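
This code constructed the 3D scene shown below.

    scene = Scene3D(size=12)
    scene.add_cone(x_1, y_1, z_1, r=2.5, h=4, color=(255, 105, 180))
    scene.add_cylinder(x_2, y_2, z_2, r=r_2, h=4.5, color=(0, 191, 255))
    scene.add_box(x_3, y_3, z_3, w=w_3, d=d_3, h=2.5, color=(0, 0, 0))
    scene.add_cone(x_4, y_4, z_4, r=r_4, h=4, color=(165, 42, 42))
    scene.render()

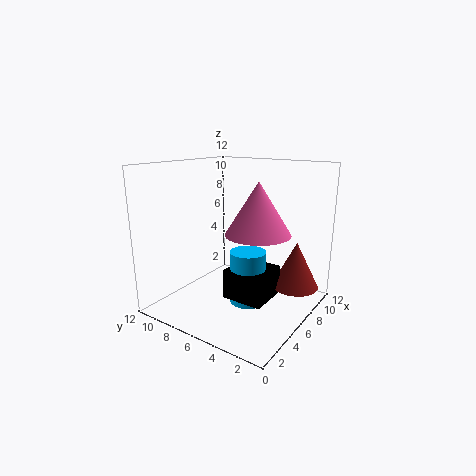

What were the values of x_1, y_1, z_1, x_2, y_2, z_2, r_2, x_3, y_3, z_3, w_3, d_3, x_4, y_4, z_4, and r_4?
x_1 = 5; y_1 = 3.5; z_1 = 7; x_2 = 6; y_2 = 5; z_2 = 0.5; r_2 = 1.5; x_3 = 4.5; y_3 = 3; z_3 = 1; w_3 = 3.5; d_3 = 3.5; x_4 = 9; y_4 = 2; z_4 = 1.5; r_4 = 2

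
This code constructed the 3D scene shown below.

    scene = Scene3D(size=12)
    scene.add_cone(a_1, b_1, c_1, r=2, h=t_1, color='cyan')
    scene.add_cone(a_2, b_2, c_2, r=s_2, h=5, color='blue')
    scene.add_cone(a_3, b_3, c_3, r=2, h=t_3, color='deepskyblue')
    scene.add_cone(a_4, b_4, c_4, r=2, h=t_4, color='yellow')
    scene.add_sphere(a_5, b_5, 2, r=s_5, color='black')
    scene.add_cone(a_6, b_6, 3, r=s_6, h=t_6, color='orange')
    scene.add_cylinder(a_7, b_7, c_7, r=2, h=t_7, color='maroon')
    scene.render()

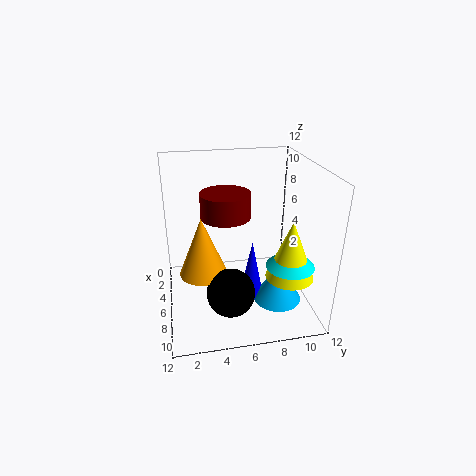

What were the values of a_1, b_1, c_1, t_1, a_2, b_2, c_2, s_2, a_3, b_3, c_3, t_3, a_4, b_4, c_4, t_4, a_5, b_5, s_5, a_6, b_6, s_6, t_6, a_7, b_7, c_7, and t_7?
a_1 = 8, b_1 = 10, c_1 = 4, t_1 = 2, a_2 = 7, b_2 = 7, c_2 = 1, s_2 = 1, a_3 = 8, b_3 = 9, c_3 = 1, t_3 = 3, a_4 = 8, b_4 = 10, c_4 = 3, t_4 = 5, a_5 = 8, b_5 = 5, s_5 = 2, a_6 = 6, b_6 = 3, s_6 = 2, t_6 = 5, a_7 = 6, b_7 = 5, c_7 = 8, t_7 = 2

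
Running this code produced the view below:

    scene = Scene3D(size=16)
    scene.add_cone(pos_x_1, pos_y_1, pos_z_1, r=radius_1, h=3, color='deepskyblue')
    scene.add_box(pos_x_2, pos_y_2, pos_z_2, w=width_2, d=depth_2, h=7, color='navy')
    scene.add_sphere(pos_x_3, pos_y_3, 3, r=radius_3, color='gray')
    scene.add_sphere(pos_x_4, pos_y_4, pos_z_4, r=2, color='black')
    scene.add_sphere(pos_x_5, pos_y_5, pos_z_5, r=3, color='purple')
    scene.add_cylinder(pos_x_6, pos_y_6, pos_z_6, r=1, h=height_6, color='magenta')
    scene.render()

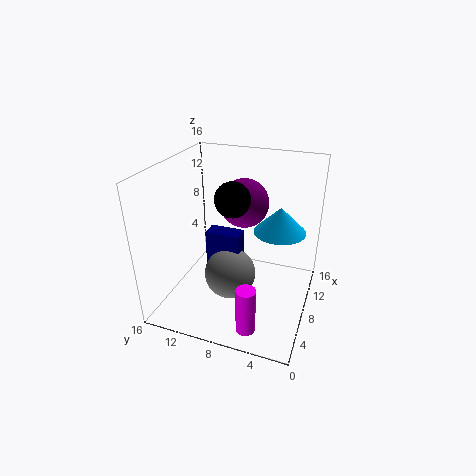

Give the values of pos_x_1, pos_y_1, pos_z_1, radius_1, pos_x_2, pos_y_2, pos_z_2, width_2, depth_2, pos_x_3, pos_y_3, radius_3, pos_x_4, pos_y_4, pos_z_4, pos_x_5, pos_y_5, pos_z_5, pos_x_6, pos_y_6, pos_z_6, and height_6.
pos_x_1 = 11
pos_y_1 = 4
pos_z_1 = 8
radius_1 = 3
pos_x_2 = 8
pos_y_2 = 8
pos_z_2 = 1
width_2 = 2
depth_2 = 4
pos_x_3 = 8
pos_y_3 = 9
radius_3 = 3
pos_x_4 = 9
pos_y_4 = 9
pos_z_4 = 12
pos_x_5 = 13
pos_y_5 = 9
pos_z_5 = 10
pos_x_6 = 2
pos_y_6 = 5
pos_z_6 = 1
height_6 = 5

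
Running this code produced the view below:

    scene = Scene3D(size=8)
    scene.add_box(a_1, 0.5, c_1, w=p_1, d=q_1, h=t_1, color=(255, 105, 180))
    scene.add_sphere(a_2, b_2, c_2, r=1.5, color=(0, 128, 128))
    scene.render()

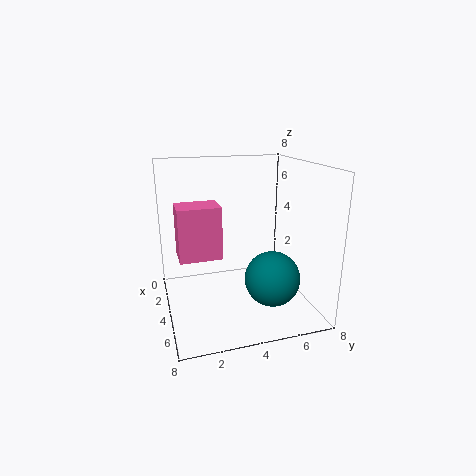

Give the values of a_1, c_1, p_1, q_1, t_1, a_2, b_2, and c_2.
a_1 = 5
c_1 = 4
p_1 = 1.5
q_1 = 2
t_1 = 2.5
a_2 = 5.5
b_2 = 5.5
c_2 = 2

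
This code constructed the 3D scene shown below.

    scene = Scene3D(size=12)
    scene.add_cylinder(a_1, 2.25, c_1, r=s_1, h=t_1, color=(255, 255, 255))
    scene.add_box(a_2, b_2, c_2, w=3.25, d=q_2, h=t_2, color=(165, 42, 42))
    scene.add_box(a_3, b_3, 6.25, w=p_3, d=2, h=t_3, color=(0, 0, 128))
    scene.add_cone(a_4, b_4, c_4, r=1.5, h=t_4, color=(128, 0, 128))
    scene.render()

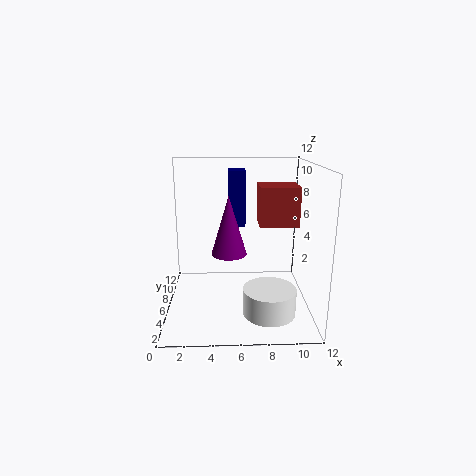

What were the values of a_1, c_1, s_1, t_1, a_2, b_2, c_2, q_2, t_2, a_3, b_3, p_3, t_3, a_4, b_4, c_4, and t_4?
a_1 = 8.25
c_1 = 1.25
s_1 = 2
t_1 = 2
a_2 = 7.75
b_2 = 5.5
c_2 = 7
q_2 = 3
t_2 = 3.25
a_3 = 5.25
b_3 = 8.25
p_3 = 1.5
t_3 = 5
a_4 = 5.25
b_4 = 6.25
c_4 = 4.5
t_4 = 5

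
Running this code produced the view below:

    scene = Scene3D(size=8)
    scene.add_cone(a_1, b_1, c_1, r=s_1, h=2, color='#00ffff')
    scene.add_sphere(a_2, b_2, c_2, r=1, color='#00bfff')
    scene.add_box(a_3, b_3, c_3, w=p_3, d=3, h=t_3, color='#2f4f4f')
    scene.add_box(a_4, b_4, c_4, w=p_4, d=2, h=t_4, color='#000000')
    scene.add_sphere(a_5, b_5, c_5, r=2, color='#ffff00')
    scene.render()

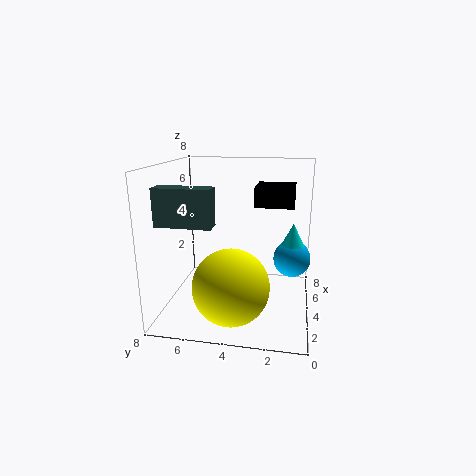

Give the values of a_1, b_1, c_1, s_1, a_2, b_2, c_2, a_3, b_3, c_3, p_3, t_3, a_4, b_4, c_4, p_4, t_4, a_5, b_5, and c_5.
a_1 = 4
b_1 = 1
c_1 = 3
s_1 = 1
a_2 = 4
b_2 = 1
c_2 = 3
a_3 = 2
b_3 = 5
c_3 = 5
p_3 = 1
t_3 = 2
a_4 = 3
b_4 = 1
c_4 = 6
p_4 = 2
t_4 = 1
a_5 = 2
b_5 = 4
c_5 = 2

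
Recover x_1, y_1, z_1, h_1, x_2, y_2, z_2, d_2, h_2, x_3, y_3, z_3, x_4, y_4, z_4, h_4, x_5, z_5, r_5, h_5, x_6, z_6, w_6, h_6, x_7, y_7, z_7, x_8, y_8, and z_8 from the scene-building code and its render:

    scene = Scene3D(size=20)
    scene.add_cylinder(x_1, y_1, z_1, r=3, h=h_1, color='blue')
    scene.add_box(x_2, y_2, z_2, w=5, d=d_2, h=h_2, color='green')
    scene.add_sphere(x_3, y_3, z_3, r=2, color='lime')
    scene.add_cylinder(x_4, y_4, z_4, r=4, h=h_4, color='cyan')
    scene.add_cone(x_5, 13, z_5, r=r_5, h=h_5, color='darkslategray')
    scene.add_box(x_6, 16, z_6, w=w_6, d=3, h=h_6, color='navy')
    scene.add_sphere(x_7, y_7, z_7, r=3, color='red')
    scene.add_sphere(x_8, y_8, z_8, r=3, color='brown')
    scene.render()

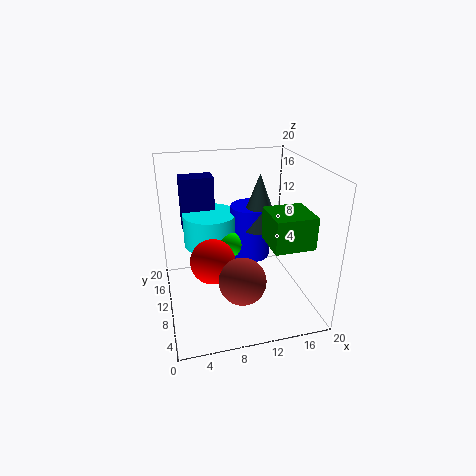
x_1 = 13
y_1 = 14
z_1 = 5
h_1 = 8
x_2 = 12
y_2 = 1
z_2 = 12
d_2 = 5
h_2 = 4
x_3 = 9
y_3 = 12
z_3 = 8
x_4 = 7
y_4 = 15
z_4 = 7
h_4 = 5
x_5 = 14
z_5 = 10
r_5 = 3
h_5 = 8
x_6 = 3
z_6 = 9
w_6 = 5
h_6 = 8
x_7 = 6
y_7 = 8
z_7 = 8
x_8 = 9
y_8 = 4
z_8 = 7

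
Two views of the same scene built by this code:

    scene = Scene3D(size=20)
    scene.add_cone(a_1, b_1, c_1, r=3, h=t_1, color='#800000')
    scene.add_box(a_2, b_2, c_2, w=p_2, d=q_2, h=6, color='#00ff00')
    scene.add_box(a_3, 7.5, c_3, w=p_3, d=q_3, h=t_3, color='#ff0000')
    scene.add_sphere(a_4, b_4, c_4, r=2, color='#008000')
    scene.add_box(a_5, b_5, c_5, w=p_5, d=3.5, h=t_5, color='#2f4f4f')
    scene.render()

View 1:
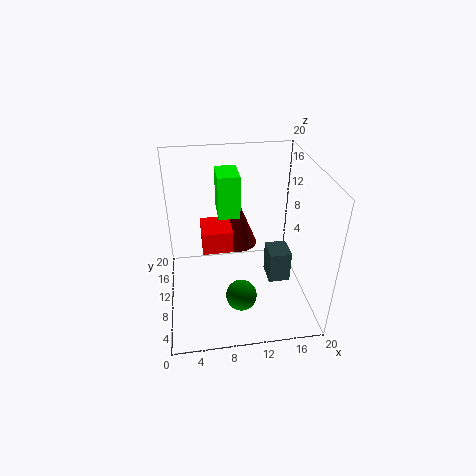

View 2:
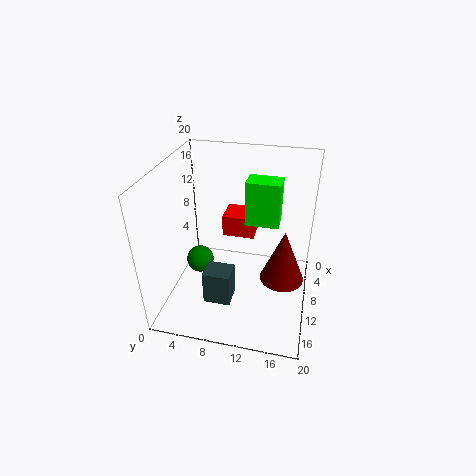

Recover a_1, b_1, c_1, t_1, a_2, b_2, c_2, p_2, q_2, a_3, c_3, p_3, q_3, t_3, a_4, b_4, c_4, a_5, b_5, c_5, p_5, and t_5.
a_1 = 11
b_1 = 16.5
c_1 = 5
t_1 = 7.5
a_2 = 7.5
b_2 = 11
c_2 = 12.5
p_2 = 3
q_2 = 4.5
a_3 = 5
c_3 = 9.5
p_3 = 4
q_3 = 4.5
t_3 = 3
a_4 = 9.5
b_4 = 4
c_4 = 5
a_5 = 14
b_5 = 7
c_5 = 4
p_5 = 3
t_5 = 4.5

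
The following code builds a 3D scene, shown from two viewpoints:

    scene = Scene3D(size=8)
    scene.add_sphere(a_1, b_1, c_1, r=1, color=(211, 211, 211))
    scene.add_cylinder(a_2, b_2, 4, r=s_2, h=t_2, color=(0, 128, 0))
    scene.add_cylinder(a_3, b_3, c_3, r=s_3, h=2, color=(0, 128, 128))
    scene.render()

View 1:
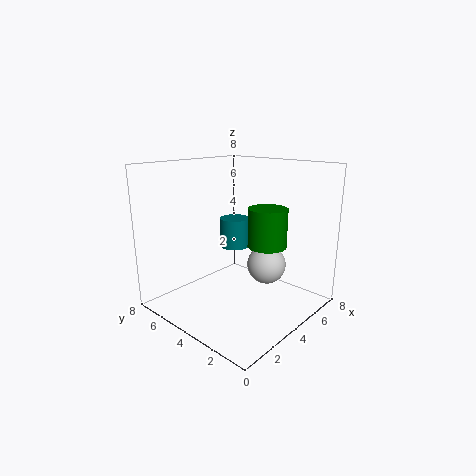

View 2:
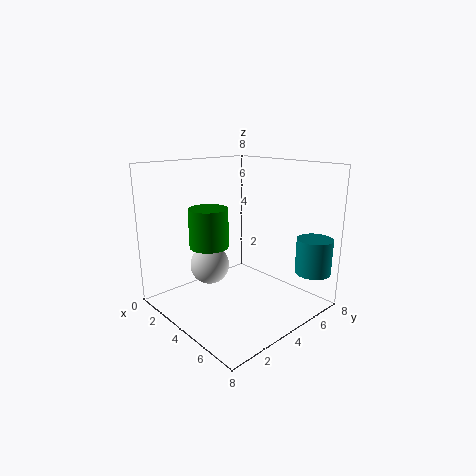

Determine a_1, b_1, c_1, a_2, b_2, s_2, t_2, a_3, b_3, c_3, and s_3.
a_1 = 4
b_1 = 2
c_1 = 3
a_2 = 4
b_2 = 2
s_2 = 1
t_2 = 2
a_3 = 7
b_3 = 7
c_3 = 2
s_3 = 1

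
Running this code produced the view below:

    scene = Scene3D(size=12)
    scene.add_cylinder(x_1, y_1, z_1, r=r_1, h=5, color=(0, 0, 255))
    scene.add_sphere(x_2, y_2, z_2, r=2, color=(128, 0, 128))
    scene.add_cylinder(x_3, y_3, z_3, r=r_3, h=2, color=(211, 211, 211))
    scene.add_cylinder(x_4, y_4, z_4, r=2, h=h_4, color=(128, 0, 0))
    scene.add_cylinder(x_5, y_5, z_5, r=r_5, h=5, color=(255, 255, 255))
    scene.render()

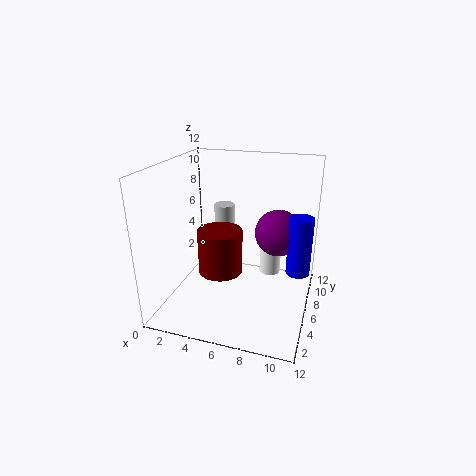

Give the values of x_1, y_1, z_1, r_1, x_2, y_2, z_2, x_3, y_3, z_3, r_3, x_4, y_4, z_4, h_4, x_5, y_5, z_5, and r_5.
x_1 = 11
y_1 = 7
z_1 = 3
r_1 = 1
x_2 = 9
y_2 = 8
z_2 = 6
x_3 = 3
y_3 = 11
z_3 = 5
r_3 = 1
x_4 = 4
y_4 = 7
z_4 = 2
h_4 = 4
x_5 = 8
y_5 = 10
z_5 = 1
r_5 = 1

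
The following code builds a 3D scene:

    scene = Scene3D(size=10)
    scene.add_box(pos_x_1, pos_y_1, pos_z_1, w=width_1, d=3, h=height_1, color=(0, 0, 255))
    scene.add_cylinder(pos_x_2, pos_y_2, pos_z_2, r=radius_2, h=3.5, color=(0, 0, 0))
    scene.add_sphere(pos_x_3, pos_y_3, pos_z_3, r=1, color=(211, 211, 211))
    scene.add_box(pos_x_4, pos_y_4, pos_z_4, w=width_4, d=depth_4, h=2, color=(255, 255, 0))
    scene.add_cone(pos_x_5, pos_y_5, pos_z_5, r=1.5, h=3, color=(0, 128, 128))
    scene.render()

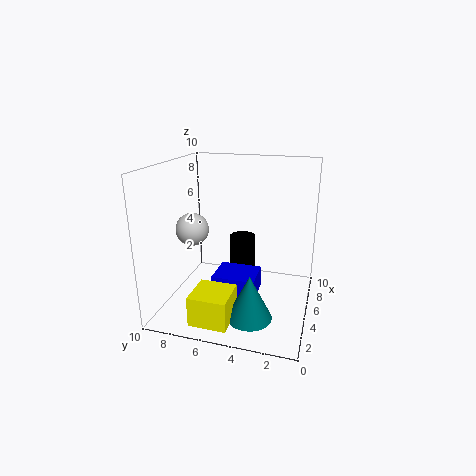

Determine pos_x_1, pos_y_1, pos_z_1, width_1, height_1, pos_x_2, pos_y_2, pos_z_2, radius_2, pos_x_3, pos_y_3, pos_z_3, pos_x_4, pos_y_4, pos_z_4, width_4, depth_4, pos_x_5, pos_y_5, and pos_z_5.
pos_x_1 = 3.5
pos_y_1 = 3.5
pos_z_1 = 1
width_1 = 2.5
height_1 = 1.5
pos_x_2 = 8
pos_y_2 = 5.5
pos_z_2 = 0.5
radius_2 = 1
pos_x_3 = 2
pos_y_3 = 7
pos_z_3 = 6.5
pos_x_4 = 0.5
pos_y_4 = 4.5
pos_z_4 = 0.5
width_4 = 2.5
depth_4 = 2.5
pos_x_5 = 2.5
pos_y_5 = 3.5
pos_z_5 = 0.5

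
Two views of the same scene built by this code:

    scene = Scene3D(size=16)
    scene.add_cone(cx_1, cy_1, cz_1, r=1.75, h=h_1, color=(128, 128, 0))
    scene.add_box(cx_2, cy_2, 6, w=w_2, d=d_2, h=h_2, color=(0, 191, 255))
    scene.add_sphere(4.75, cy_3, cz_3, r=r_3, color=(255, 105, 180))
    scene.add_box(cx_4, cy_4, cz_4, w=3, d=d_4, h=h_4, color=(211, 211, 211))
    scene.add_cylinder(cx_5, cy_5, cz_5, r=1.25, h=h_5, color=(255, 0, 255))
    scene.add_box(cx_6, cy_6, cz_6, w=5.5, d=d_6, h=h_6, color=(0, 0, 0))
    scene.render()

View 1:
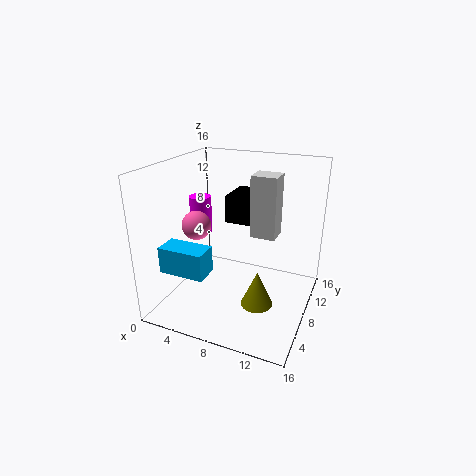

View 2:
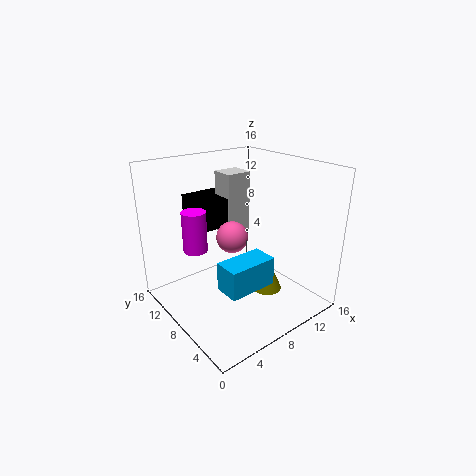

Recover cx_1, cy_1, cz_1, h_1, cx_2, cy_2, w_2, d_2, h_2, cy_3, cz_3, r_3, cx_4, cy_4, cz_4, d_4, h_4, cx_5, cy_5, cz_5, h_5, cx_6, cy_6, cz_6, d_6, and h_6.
cx_1 = 11; cy_1 = 6.25; cz_1 = 1.25; h_1 = 4; cx_2 = 2.25; cy_2 = 1.25; w_2 = 4.75; d_2 = 2.5; h_2 = 2.75; cy_3 = 4.75; cz_3 = 10.25; r_3 = 1.5; cx_4 = 8.5; cy_4 = 10.25; cz_4 = 7.25; d_4 = 2.75; h_4 = 7.25; cx_5 = 3; cy_5 = 8.75; cz_5 = 7.75; h_5 = 4.25; cx_6 = 5.25; cy_6 = 10.5; cz_6 = 8.5; d_6 = 4.75; h_6 = 3.25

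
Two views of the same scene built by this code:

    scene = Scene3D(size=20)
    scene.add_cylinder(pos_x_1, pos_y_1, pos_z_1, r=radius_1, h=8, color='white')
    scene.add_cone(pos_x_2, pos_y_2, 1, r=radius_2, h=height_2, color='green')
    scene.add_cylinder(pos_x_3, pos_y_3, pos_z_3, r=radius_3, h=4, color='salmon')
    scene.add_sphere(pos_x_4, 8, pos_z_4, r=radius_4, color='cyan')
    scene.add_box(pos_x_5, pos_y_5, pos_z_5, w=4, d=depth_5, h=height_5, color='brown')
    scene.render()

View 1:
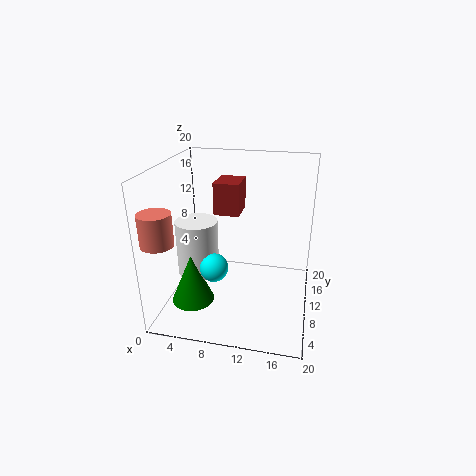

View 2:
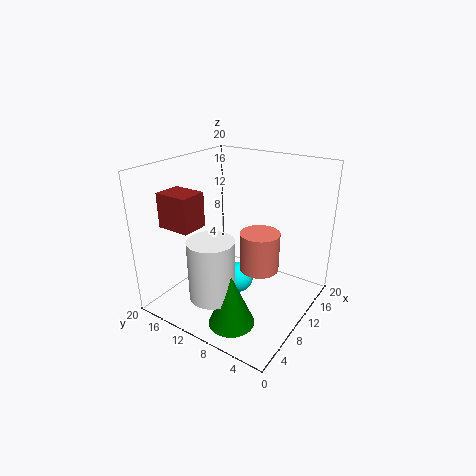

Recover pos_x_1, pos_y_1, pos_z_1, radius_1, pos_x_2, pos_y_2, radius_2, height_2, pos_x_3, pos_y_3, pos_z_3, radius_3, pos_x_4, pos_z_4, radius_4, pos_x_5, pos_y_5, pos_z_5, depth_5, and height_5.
pos_x_1 = 4; pos_y_1 = 10; pos_z_1 = 4; radius_1 = 3; pos_x_2 = 4; pos_y_2 = 7; radius_2 = 3; height_2 = 7; pos_x_3 = 2; pos_y_3 = 2; pos_z_3 = 12; radius_3 = 2; pos_x_4 = 7; pos_z_4 = 6; radius_4 = 2; pos_x_5 = 5; pos_y_5 = 15; pos_z_5 = 11; depth_5 = 5; height_5 = 5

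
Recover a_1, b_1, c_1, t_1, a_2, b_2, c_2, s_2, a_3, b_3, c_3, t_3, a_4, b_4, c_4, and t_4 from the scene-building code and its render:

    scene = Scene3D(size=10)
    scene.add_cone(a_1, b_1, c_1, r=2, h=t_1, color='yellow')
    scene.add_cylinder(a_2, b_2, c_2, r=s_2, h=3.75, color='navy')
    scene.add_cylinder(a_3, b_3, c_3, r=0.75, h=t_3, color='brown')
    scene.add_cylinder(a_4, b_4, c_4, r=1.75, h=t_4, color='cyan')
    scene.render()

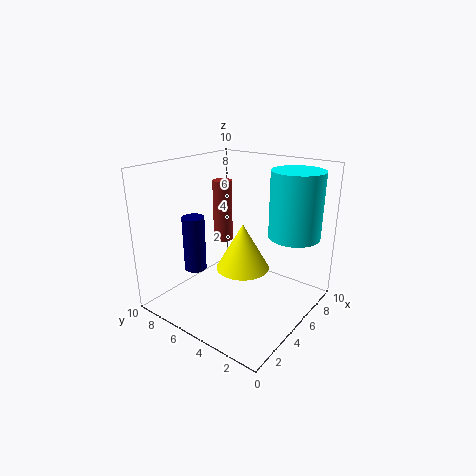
a_1 = 6.25
b_1 = 5.5
c_1 = 2
t_1 = 3.5
a_2 = 2.75
b_2 = 7
c_2 = 3
s_2 = 0.75
a_3 = 7
b_3 = 8
c_3 = 3.5
t_3 = 4.75
a_4 = 7
b_4 = 1.75
c_4 = 5.25
t_4 = 4.5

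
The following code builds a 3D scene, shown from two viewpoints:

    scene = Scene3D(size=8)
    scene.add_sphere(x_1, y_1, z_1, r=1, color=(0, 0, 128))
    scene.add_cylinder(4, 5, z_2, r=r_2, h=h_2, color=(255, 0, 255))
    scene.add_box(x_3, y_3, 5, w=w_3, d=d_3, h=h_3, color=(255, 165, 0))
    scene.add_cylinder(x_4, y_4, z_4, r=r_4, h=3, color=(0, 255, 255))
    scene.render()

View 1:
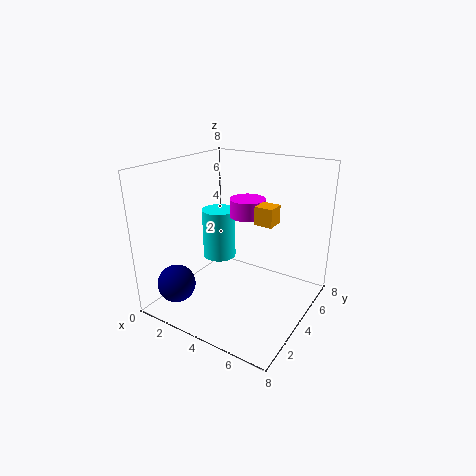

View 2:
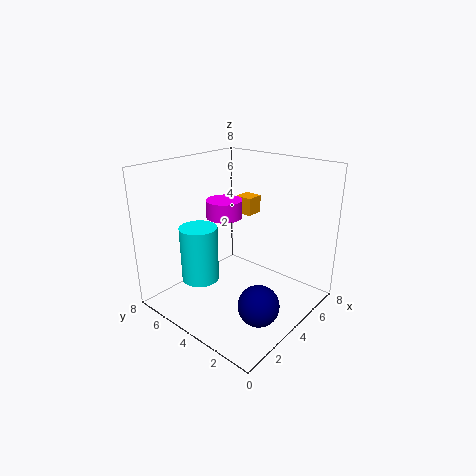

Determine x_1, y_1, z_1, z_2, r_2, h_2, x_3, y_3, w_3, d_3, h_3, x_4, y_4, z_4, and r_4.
x_1 = 2; y_1 = 1; z_1 = 2; z_2 = 5; r_2 = 1; h_2 = 1; x_3 = 5; y_3 = 4; w_3 = 1; d_3 = 1; h_3 = 1; x_4 = 2; y_4 = 5; z_4 = 2; r_4 = 1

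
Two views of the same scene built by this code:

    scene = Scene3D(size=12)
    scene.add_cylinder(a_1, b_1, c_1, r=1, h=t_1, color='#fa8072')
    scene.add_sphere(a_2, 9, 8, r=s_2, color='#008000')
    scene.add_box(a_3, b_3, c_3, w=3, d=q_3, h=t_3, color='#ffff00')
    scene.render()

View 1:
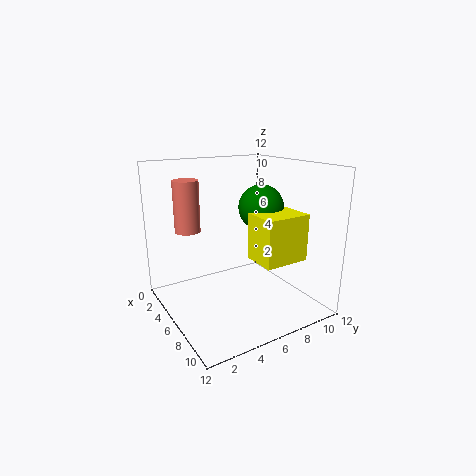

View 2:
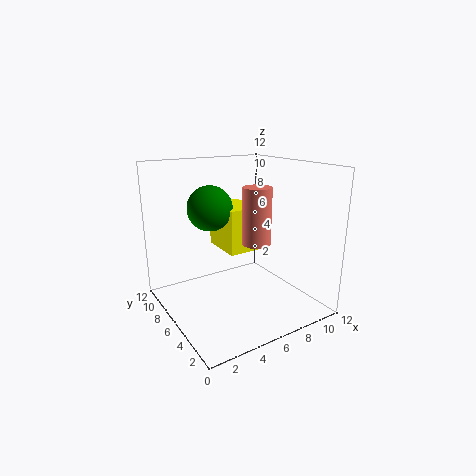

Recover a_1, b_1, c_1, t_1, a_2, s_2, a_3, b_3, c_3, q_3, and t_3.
a_1 = 5, b_1 = 2, c_1 = 7, t_1 = 4, a_2 = 5, s_2 = 2, a_3 = 6, b_3 = 7, c_3 = 4, q_3 = 4, t_3 = 4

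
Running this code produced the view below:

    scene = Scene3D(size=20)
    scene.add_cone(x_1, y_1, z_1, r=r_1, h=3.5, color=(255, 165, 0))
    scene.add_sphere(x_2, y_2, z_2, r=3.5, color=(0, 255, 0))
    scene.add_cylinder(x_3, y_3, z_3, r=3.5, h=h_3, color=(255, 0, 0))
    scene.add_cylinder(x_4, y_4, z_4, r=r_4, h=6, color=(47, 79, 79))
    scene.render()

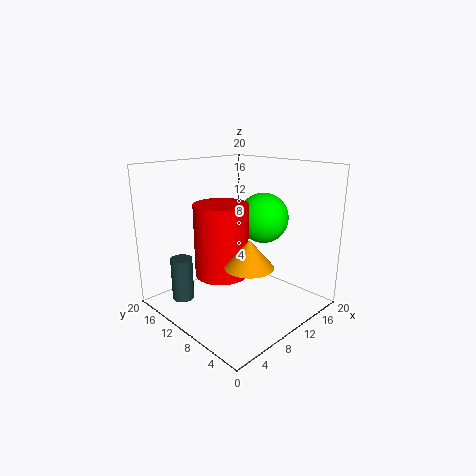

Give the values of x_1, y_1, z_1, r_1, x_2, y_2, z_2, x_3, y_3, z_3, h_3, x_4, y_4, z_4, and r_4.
x_1 = 6.5, y_1 = 4.5, z_1 = 8.5, r_1 = 3, x_2 = 13.5, y_2 = 8.5, z_2 = 12.5, x_3 = 6.5, y_3 = 9.5, z_3 = 6, h_3 = 9.5, x_4 = 3.5, y_4 = 14.5, z_4 = 1.5, r_4 = 1.5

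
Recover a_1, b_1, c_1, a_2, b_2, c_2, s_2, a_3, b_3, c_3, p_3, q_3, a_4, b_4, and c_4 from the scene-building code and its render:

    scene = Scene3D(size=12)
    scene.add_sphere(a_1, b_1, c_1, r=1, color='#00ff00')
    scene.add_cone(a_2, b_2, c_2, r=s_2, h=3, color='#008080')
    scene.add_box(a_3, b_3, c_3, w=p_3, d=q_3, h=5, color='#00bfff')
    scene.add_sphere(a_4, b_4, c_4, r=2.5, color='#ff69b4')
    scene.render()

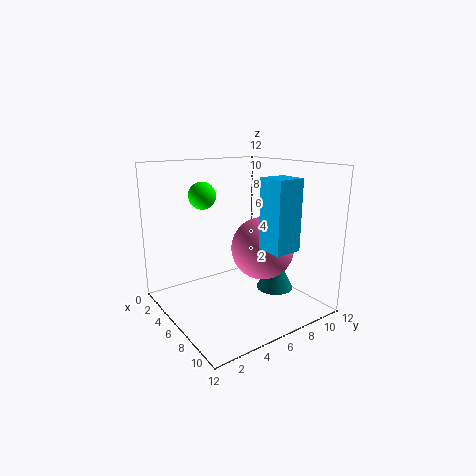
a_1 = 6.5
b_1 = 2.5
c_1 = 10
a_2 = 8.5
b_2 = 8
c_2 = 2
s_2 = 1.5
a_3 = 10
b_3 = 5
c_3 = 6.5
p_3 = 2
q_3 = 2
a_4 = 8
b_4 = 7
c_4 = 5.5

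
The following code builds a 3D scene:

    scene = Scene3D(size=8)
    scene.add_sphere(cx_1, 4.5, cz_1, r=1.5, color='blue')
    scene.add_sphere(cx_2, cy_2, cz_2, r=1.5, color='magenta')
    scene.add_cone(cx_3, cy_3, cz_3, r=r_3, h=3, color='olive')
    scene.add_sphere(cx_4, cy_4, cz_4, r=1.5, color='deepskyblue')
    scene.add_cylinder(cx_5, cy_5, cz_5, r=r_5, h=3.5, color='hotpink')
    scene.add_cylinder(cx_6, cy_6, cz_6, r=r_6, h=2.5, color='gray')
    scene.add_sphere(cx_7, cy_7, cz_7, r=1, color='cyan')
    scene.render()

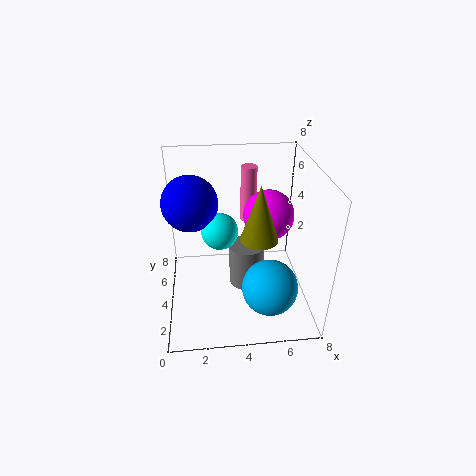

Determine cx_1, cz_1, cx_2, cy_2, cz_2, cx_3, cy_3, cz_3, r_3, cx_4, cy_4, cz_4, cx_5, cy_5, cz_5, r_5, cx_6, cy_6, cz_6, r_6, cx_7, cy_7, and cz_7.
cx_1 = 1.5, cz_1 = 6, cx_2 = 6, cy_2 = 5.5, cz_2 = 4.5, cx_3 = 5, cy_3 = 3, cz_3 = 4.5, r_3 = 1, cx_4 = 5.5, cy_4 = 2, cz_4 = 2, cx_5 = 5, cy_5 = 7, cz_5 = 3.5, r_5 = 0.5, cx_6 = 4.5, cy_6 = 4, cz_6 = 1, r_6 = 1, cx_7 = 3, cy_7 = 4, cz_7 = 4.5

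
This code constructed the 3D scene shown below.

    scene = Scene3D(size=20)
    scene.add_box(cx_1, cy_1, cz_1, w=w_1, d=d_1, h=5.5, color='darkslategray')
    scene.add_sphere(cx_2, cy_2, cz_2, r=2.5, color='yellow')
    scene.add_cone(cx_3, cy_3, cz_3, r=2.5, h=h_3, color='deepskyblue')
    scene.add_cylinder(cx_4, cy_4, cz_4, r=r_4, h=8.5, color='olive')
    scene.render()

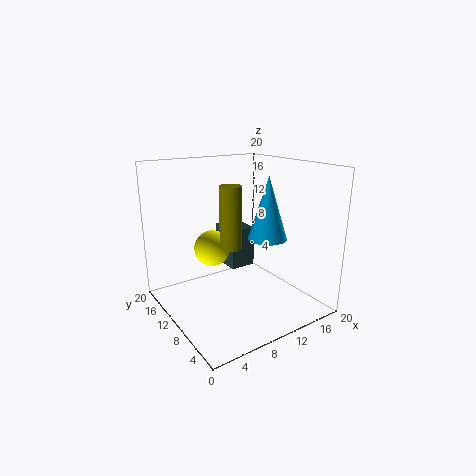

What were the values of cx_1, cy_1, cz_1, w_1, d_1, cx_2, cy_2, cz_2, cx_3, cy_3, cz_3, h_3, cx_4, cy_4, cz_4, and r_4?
cx_1 = 8.5; cy_1 = 9; cz_1 = 6; w_1 = 3.5; d_1 = 4.5; cx_2 = 7; cy_2 = 12; cz_2 = 8.5; cx_3 = 11.5; cy_3 = 5.5; cz_3 = 11; h_3 = 8; cx_4 = 8.5; cy_4 = 9.5; cz_4 = 9; r_4 = 1.5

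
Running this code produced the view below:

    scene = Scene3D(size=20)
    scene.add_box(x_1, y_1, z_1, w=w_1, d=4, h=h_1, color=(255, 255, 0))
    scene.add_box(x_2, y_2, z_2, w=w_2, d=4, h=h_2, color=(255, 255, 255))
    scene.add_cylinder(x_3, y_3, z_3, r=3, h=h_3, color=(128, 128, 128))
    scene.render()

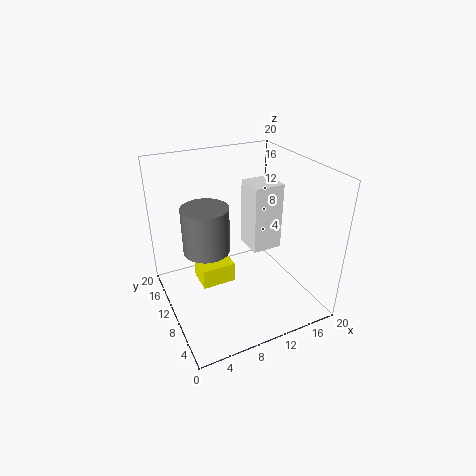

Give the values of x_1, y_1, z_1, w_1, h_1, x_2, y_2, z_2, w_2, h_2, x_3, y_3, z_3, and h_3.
x_1 = 5; y_1 = 11; z_1 = 2; w_1 = 5; h_1 = 3; x_2 = 11; y_2 = 7; z_2 = 9; w_2 = 4; h_2 = 9; x_3 = 5; y_3 = 9; z_3 = 10; h_3 = 6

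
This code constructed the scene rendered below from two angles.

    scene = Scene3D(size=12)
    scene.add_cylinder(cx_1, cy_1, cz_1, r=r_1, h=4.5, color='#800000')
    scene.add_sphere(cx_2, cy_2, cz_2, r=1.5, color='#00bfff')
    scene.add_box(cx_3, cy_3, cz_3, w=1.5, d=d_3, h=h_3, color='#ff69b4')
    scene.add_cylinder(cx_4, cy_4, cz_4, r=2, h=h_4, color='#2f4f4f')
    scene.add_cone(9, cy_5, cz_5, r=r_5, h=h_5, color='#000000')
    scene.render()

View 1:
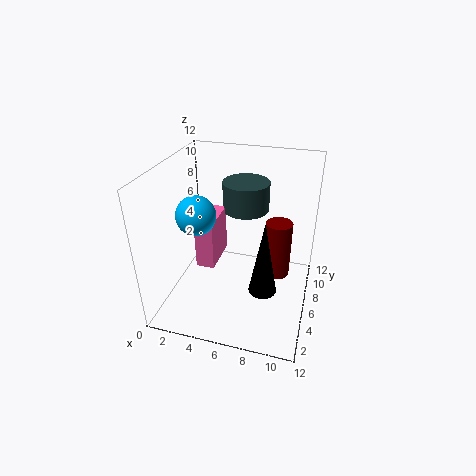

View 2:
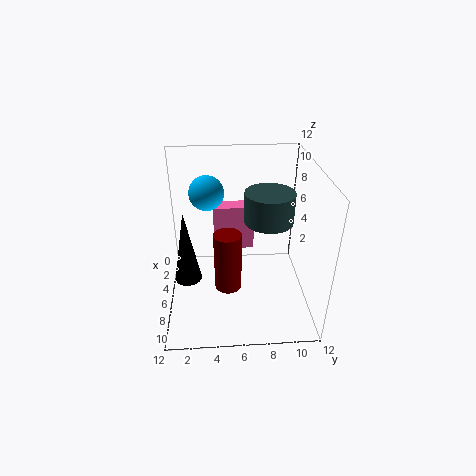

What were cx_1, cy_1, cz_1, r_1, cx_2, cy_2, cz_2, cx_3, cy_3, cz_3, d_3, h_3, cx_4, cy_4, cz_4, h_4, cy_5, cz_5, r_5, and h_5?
cx_1 = 9.5, cy_1 = 5, cz_1 = 4, r_1 = 1, cx_2 = 3.5, cy_2 = 3.5, cz_2 = 9, cx_3 = 3, cy_3 = 4, cz_3 = 4, d_3 = 3.5, h_3 = 4, cx_4 = 6, cy_4 = 8.5, cz_4 = 7.5, h_4 = 2.5, cy_5 = 2, cz_5 = 4.5, r_5 = 1, h_5 = 5.5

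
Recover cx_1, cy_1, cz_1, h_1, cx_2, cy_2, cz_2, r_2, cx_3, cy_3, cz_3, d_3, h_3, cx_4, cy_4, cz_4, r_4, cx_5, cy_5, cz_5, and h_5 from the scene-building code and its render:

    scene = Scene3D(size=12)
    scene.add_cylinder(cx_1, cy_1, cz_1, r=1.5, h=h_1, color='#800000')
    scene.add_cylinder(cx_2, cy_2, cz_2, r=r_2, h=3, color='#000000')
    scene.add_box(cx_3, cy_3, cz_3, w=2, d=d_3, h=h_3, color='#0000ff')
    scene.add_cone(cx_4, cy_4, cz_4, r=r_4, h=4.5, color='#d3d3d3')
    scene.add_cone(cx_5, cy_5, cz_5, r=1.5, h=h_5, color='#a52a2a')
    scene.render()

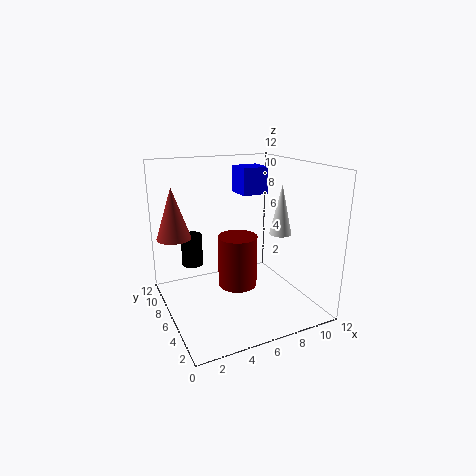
cx_1 = 5, cy_1 = 4, cz_1 = 3, h_1 = 4, cx_2 = 3.5, cy_2 = 11, cz_2 = 2, r_2 = 1, cx_3 = 5.5, cy_3 = 4, cz_3 = 10, d_3 = 2, h_3 = 2, cx_4 = 10.5, cy_4 = 6.5, cz_4 = 5.5, r_4 = 1, cx_5 = 1.5, cy_5 = 9.5, cz_5 = 5.5, h_5 = 4.5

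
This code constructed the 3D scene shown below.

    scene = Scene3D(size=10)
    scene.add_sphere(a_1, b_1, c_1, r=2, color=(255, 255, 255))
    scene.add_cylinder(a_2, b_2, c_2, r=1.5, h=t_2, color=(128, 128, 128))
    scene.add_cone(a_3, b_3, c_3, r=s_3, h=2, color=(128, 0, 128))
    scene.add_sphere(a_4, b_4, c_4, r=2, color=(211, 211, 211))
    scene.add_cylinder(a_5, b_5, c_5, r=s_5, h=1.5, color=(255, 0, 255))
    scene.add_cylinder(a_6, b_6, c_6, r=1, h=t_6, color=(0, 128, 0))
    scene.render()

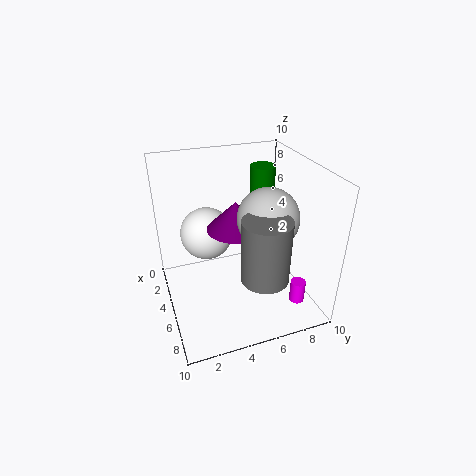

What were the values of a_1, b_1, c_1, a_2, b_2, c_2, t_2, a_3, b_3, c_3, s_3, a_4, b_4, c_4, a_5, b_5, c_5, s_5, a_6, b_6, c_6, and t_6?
a_1 = 2
b_1 = 3.5
c_1 = 4
a_2 = 8.5
b_2 = 5.5
c_2 = 4
t_2 = 4
a_3 = 4.5
b_3 = 5
c_3 = 5.5
s_3 = 2
a_4 = 6.5
b_4 = 6.5
c_4 = 7
a_5 = 8.5
b_5 = 8
c_5 = 1.5
s_5 = 0.5
a_6 = 1
b_6 = 8.5
c_6 = 5.5
t_6 = 3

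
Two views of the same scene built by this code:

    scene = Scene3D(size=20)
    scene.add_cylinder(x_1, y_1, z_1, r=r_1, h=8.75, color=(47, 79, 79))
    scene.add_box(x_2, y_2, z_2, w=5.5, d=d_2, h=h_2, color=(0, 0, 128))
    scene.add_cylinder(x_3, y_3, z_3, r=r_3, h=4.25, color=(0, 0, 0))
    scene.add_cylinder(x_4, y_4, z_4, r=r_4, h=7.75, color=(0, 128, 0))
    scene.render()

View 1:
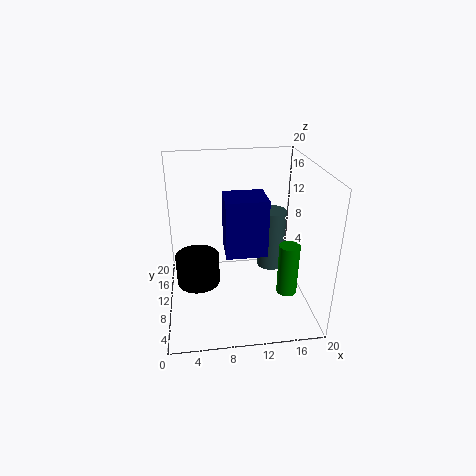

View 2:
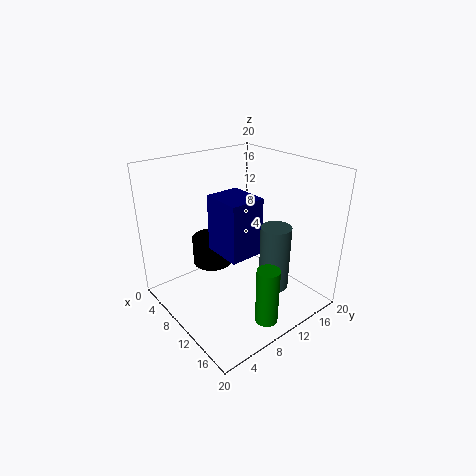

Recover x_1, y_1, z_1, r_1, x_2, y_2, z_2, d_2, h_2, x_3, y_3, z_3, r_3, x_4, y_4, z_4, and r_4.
x_1 = 15.25, y_1 = 12, z_1 = 4.25, r_1 = 2, x_2 = 8, y_2 = 6.5, z_2 = 8.75, d_2 = 4.75, h_2 = 7.75, x_3 = 4.25, y_3 = 9.5, z_3 = 3.75, r_3 = 3, x_4 = 17.25, y_4 = 9, z_4 = 1, r_4 = 1.5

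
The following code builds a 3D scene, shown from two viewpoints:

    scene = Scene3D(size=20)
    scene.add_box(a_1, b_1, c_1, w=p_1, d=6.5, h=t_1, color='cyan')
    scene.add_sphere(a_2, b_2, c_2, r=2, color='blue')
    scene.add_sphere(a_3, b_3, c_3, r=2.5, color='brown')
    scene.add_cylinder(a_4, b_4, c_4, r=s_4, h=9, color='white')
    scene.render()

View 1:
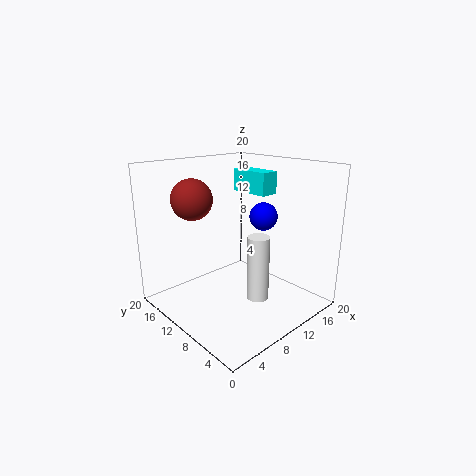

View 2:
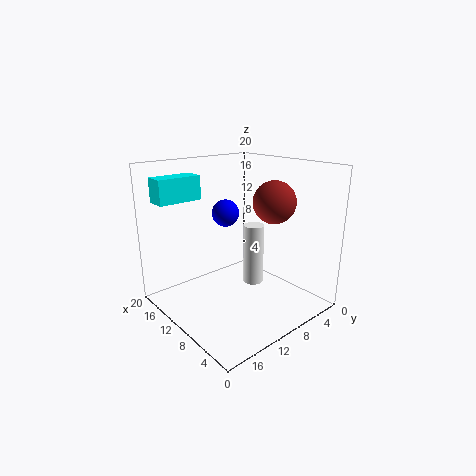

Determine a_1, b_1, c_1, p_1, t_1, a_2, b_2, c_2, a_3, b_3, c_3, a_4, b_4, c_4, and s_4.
a_1 = 16.5
b_1 = 11.5
c_1 = 14.5
p_1 = 3
t_1 = 3.5
a_2 = 14
b_2 = 9
c_2 = 12.5
a_3 = 3
b_3 = 10.5
c_3 = 16.5
a_4 = 10.5
b_4 = 6.5
c_4 = 2
s_4 = 1.5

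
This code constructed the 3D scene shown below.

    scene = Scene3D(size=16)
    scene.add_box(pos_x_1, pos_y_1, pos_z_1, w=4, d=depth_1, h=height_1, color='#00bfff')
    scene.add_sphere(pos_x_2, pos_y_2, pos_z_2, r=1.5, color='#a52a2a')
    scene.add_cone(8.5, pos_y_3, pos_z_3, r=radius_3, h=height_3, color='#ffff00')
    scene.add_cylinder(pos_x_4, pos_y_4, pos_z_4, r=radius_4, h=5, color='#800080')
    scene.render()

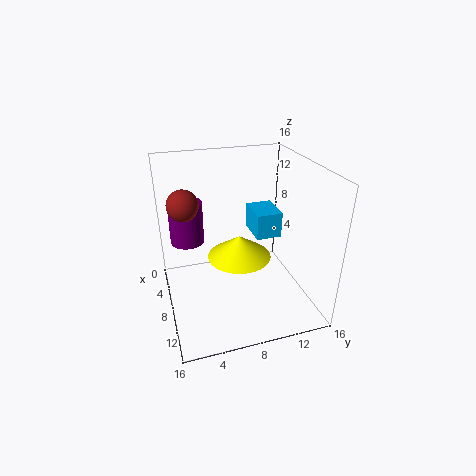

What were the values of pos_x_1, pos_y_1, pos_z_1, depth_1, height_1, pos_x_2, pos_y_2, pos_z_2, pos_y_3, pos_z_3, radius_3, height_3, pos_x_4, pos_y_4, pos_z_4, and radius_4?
pos_x_1 = 3.5
pos_y_1 = 10.5
pos_z_1 = 7
depth_1 = 3
height_1 = 3
pos_x_2 = 10
pos_y_2 = 2
pos_z_2 = 13.5
pos_y_3 = 8
pos_z_3 = 6
radius_3 = 3.5
height_3 = 2.5
pos_x_4 = 3.5
pos_y_4 = 3
pos_z_4 = 6
radius_4 = 2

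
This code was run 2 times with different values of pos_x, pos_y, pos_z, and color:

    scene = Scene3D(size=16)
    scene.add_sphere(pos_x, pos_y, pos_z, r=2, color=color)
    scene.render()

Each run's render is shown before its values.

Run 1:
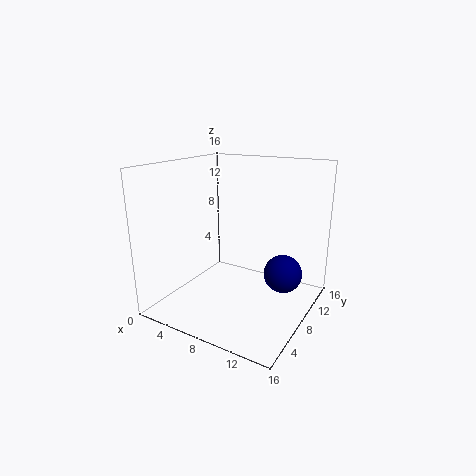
pos_x = 13.5, pos_y = 8, pos_z = 5, color = 'navy'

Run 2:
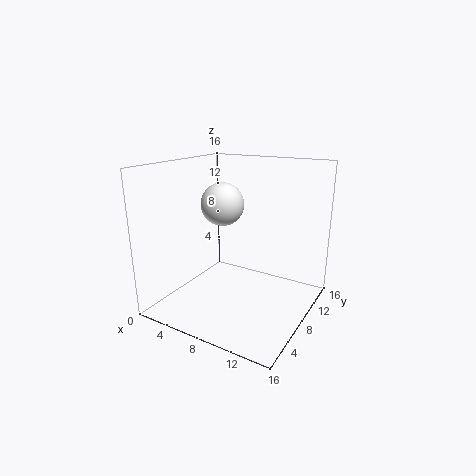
pos_x = 9, pos_y = 3.5, pos_z = 13, color = 'white'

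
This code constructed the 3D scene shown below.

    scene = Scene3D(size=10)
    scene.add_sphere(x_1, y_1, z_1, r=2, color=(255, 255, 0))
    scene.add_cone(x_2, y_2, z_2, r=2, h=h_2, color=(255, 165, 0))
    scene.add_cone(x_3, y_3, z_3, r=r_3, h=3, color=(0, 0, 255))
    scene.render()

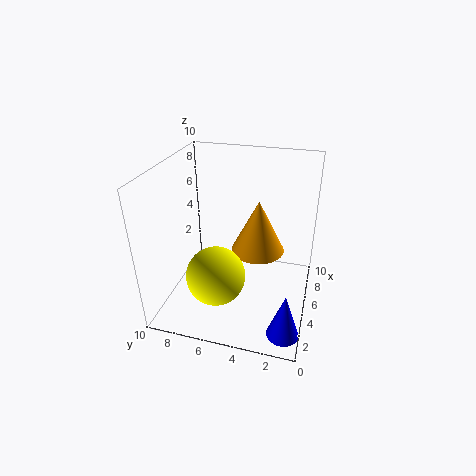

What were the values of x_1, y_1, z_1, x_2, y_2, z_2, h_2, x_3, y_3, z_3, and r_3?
x_1 = 3
y_1 = 6
z_1 = 3
x_2 = 7
y_2 = 4
z_2 = 3
h_2 = 4
x_3 = 1
y_3 = 1
z_3 = 1
r_3 = 1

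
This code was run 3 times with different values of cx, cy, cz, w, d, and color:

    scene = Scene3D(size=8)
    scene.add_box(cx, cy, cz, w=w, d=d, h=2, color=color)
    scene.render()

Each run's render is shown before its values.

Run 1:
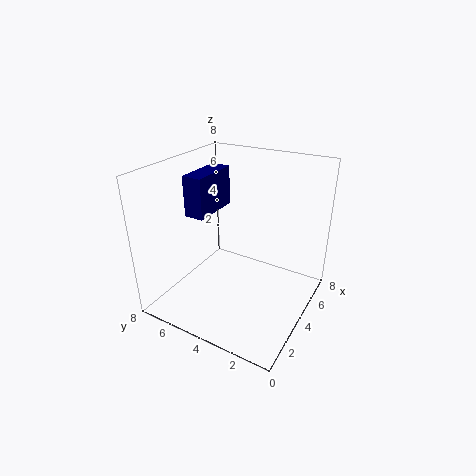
cx = 1.5, cy = 4.5, cz = 6, w = 2.5, d = 1, color = 'navy'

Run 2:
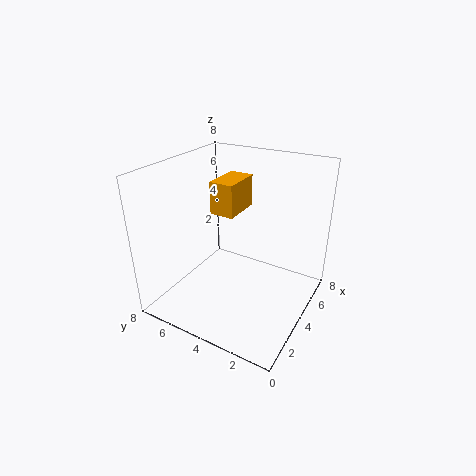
cx = 5, cy = 5, cz = 4.5, w = 2.5, d = 1.5, color = 'orange'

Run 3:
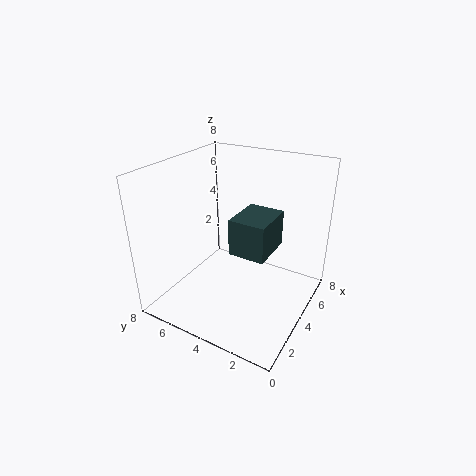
cx = 3, cy = 2, cz = 3.5, w = 2.5, d = 2, color = 'darkslategray'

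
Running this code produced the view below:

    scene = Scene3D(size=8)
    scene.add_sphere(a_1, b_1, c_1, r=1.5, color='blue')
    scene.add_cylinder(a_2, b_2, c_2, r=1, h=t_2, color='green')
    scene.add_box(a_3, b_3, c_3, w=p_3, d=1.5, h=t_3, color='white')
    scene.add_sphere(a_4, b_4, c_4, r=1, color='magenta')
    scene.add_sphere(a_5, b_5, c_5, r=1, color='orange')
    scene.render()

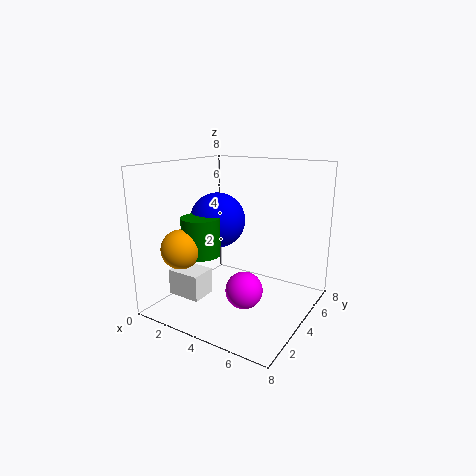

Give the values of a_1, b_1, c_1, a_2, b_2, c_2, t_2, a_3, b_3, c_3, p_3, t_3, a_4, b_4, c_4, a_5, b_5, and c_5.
a_1 = 3, b_1 = 3.5, c_1 = 5, a_2 = 3, b_2 = 2, c_2 = 3.5, t_2 = 2, a_3 = 0.5, b_3 = 2, c_3 = 0.5, p_3 = 2, t_3 = 1.5, a_4 = 5, b_4 = 3, c_4 = 1.5, a_5 = 2.5, b_5 = 1, c_5 = 4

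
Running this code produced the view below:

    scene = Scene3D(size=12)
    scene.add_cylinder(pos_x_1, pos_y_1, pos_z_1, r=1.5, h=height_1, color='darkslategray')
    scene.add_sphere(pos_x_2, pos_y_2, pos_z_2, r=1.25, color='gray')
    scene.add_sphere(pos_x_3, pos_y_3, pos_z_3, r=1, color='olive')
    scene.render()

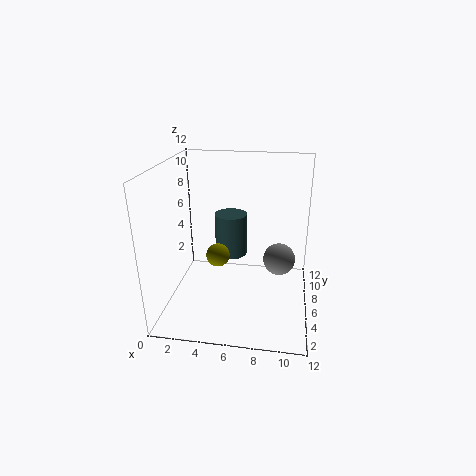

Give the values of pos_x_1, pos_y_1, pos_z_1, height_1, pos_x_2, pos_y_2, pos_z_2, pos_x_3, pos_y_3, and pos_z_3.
pos_x_1 = 4.75, pos_y_1 = 9.5, pos_z_1 = 2.75, height_1 = 4, pos_x_2 = 9.5, pos_y_2 = 4.75, pos_z_2 = 5, pos_x_3 = 4.25, pos_y_3 = 6, pos_z_3 = 4.25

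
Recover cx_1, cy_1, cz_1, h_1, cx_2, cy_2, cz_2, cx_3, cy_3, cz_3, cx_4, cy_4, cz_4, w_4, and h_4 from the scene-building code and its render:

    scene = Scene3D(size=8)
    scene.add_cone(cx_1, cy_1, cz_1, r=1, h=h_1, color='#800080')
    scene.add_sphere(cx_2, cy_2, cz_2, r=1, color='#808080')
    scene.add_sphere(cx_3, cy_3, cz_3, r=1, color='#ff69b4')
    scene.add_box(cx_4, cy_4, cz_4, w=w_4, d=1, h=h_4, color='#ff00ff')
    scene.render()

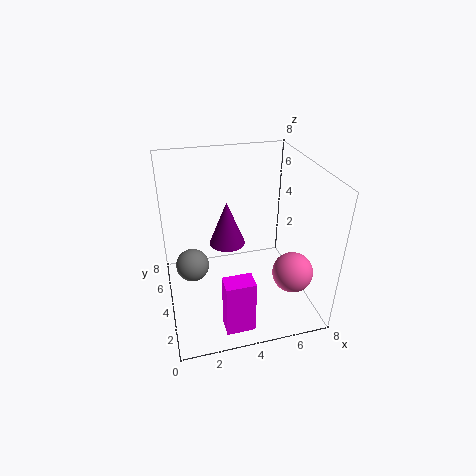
cx_1 = 3.5; cy_1 = 4.5; cz_1 = 3.5; h_1 = 2.5; cx_2 = 1.5; cy_2 = 5.5; cz_2 = 1.5; cx_3 = 6; cy_3 = 1; cz_3 = 3.5; cx_4 = 2.5; cy_4 = 0.5; cz_4 = 0.5; w_4 = 1.5; h_4 = 3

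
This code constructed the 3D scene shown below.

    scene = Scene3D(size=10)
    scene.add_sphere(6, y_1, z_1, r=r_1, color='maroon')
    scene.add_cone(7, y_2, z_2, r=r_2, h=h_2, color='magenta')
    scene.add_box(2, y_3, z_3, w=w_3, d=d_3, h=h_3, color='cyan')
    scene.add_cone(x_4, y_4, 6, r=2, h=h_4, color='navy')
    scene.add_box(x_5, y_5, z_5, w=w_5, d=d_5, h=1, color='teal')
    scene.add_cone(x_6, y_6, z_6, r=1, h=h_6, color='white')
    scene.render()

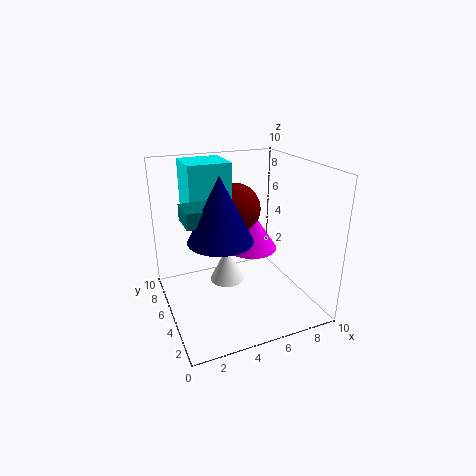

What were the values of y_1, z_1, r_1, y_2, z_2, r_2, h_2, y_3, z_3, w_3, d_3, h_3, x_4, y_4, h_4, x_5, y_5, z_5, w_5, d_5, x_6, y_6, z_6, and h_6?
y_1 = 8; z_1 = 6; r_1 = 2; y_2 = 7; z_2 = 3; r_2 = 2; h_2 = 3; y_3 = 6; z_3 = 6; w_3 = 3; d_3 = 3; h_3 = 4; x_4 = 3; y_4 = 3; h_4 = 4; x_5 = 1; y_5 = 3; z_5 = 7; w_5 = 2; d_5 = 2; x_6 = 3; y_6 = 2; z_6 = 4; h_6 = 2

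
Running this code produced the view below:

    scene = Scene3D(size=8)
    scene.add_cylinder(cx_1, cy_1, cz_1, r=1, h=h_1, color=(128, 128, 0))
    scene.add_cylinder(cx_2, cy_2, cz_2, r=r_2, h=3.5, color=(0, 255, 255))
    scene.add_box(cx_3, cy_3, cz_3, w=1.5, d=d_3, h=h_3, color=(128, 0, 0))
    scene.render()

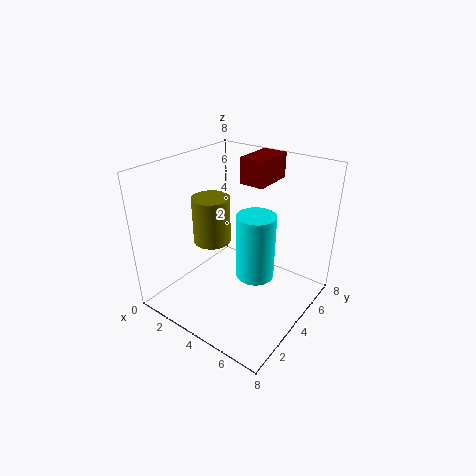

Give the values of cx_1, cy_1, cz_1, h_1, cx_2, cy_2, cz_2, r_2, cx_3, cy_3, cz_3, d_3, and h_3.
cx_1 = 3; cy_1 = 3; cz_1 = 4; h_1 = 2.5; cx_2 = 5.5; cy_2 = 3.5; cz_2 = 2.5; r_2 = 1; cx_3 = 3; cy_3 = 5.5; cz_3 = 6.5; d_3 = 2.5; h_3 = 1.5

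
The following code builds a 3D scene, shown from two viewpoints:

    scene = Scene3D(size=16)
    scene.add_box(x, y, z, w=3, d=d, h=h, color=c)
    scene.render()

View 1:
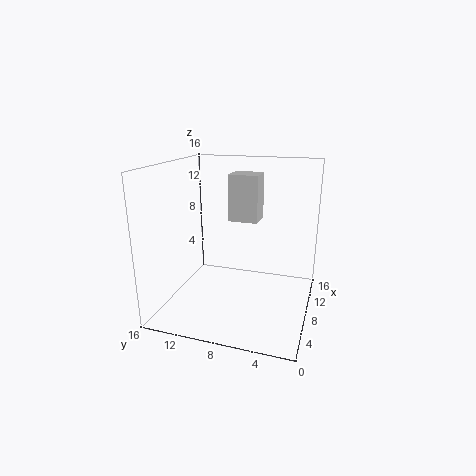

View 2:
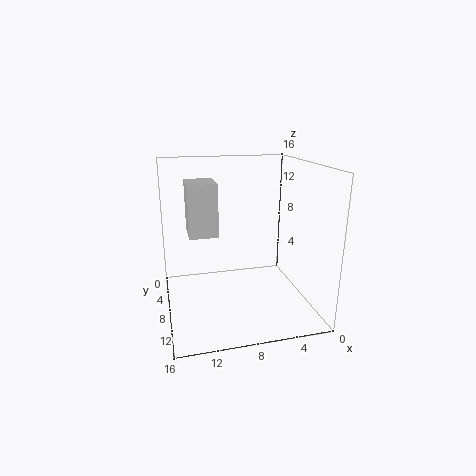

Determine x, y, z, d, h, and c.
x = 10.5
y = 6.5
z = 9
d = 3.5
h = 5.5
c = 'lightgray'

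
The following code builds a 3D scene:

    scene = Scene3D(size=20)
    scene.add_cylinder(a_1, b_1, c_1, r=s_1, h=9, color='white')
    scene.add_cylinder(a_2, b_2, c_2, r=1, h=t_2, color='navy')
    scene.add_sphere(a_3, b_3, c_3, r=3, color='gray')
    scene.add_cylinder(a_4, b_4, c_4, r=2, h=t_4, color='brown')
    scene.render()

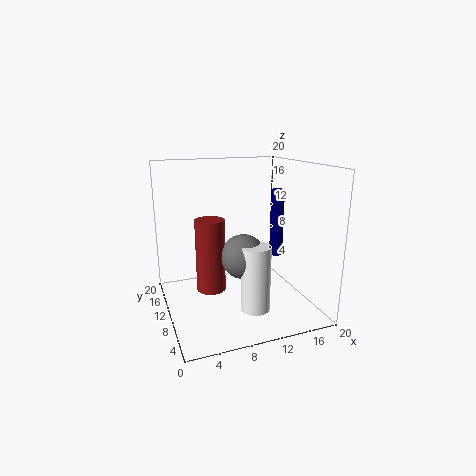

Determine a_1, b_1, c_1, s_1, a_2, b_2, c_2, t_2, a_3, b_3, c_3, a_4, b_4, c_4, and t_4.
a_1 = 11, b_1 = 6, c_1 = 1, s_1 = 2, a_2 = 17, b_2 = 12, c_2 = 6, t_2 = 10, a_3 = 10, b_3 = 8, c_3 = 8, a_4 = 6, b_4 = 10, c_4 = 3, t_4 = 10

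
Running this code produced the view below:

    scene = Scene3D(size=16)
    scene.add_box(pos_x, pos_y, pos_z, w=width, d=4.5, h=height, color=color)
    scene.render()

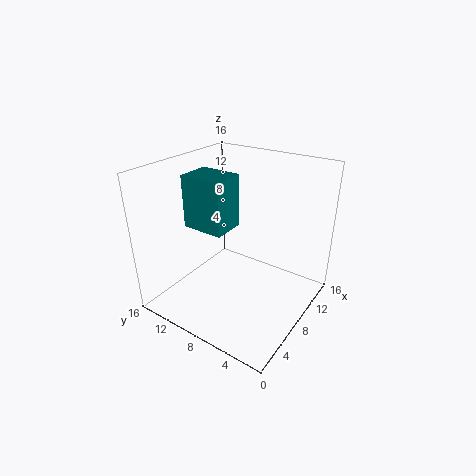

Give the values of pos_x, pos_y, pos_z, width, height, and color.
pos_x = 4; pos_y = 7.5; pos_z = 10; width = 3.5; height = 5.5; color = 'teal'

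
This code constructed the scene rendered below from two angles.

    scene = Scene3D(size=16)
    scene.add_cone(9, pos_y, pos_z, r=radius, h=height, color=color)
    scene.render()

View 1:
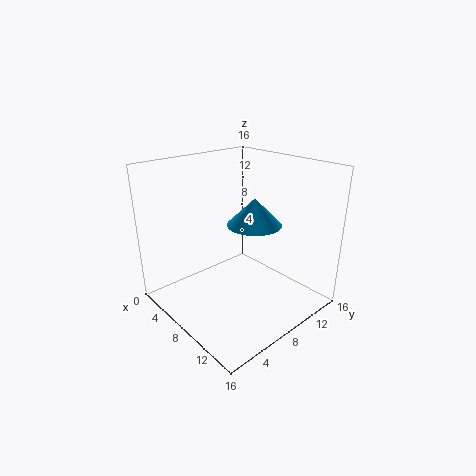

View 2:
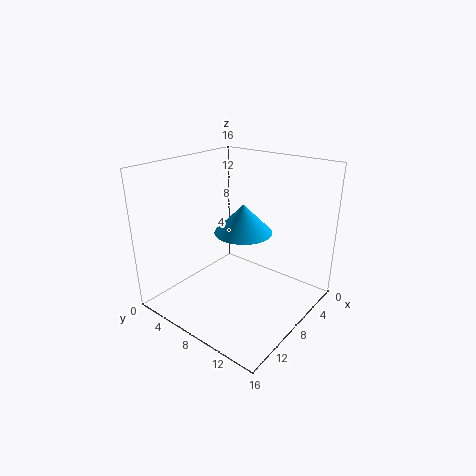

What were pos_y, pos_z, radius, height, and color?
pos_y = 9.5, pos_z = 9.5, radius = 3, height = 3, color = 'deepskyblue'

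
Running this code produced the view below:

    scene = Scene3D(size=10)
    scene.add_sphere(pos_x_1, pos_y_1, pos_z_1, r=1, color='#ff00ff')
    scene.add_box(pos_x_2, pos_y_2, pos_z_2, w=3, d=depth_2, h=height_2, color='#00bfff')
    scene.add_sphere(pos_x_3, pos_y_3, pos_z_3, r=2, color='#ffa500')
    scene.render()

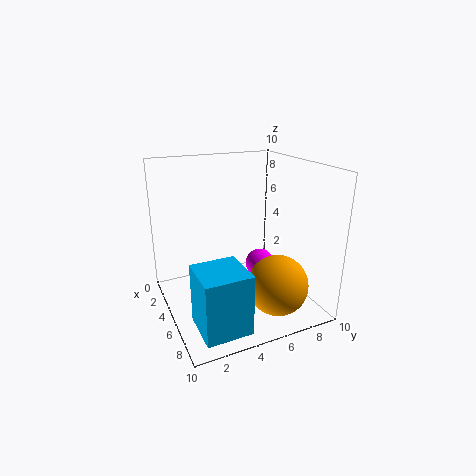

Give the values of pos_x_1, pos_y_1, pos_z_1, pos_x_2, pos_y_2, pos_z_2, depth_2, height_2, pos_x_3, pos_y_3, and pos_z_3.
pos_x_1 = 5.5; pos_y_1 = 6.5; pos_z_1 = 3; pos_x_2 = 6.5; pos_y_2 = 1; pos_z_2 = 0.5; depth_2 = 3; height_2 = 4; pos_x_3 = 8; pos_y_3 = 6.5; pos_z_3 = 2.5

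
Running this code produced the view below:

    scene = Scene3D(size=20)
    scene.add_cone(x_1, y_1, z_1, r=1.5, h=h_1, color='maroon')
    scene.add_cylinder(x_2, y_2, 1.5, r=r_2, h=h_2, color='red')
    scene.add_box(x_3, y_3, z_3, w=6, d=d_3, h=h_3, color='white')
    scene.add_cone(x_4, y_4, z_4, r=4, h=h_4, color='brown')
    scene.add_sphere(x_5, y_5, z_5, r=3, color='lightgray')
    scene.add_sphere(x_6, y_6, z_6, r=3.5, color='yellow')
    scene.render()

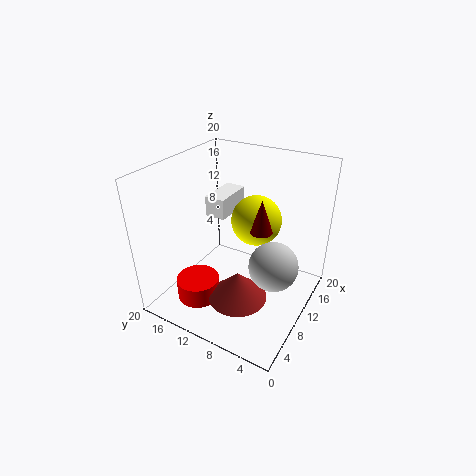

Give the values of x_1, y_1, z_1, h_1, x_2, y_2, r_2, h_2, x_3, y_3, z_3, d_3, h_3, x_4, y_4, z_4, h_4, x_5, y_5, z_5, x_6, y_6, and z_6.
x_1 = 10; y_1 = 6.5; z_1 = 12; h_1 = 4.5; x_2 = 5.5; y_2 = 14; r_2 = 3; h_2 = 3; x_3 = 11; y_3 = 13; z_3 = 11.5; d_3 = 3; h_3 = 3; x_4 = 6.5; y_4 = 8; z_4 = 3; h_4 = 4; x_5 = 6.5; y_5 = 3; z_5 = 10; x_6 = 12.5; y_6 = 8.5; z_6 = 12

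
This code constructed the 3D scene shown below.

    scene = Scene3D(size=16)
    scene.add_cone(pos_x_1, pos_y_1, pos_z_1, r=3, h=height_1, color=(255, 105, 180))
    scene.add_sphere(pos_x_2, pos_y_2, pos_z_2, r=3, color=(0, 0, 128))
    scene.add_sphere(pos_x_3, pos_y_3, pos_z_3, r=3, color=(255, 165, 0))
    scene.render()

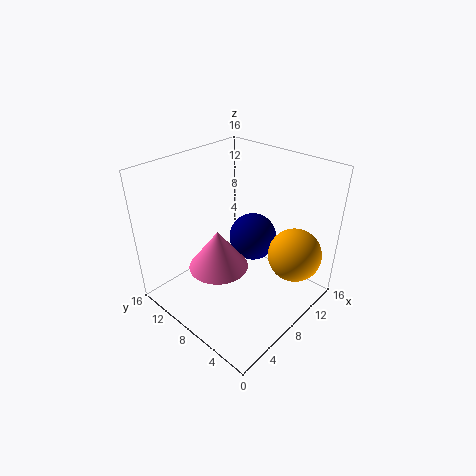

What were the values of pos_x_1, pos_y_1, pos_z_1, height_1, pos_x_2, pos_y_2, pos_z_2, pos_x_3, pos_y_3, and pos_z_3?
pos_x_1 = 4, pos_y_1 = 7, pos_z_1 = 7, height_1 = 4, pos_x_2 = 13, pos_y_2 = 10, pos_z_2 = 5, pos_x_3 = 12, pos_y_3 = 3, pos_z_3 = 6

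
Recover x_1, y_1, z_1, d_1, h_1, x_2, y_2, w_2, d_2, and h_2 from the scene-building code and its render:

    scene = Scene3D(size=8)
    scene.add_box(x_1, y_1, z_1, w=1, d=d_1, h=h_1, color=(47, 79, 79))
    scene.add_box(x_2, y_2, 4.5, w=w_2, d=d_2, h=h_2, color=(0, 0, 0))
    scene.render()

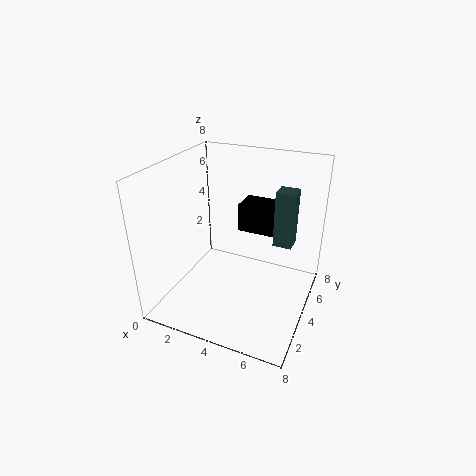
x_1 = 6
y_1 = 4
z_1 = 4
d_1 = 1
h_1 = 3
x_2 = 4
y_2 = 4
w_2 = 2.5
d_2 = 1.5
h_2 = 1.5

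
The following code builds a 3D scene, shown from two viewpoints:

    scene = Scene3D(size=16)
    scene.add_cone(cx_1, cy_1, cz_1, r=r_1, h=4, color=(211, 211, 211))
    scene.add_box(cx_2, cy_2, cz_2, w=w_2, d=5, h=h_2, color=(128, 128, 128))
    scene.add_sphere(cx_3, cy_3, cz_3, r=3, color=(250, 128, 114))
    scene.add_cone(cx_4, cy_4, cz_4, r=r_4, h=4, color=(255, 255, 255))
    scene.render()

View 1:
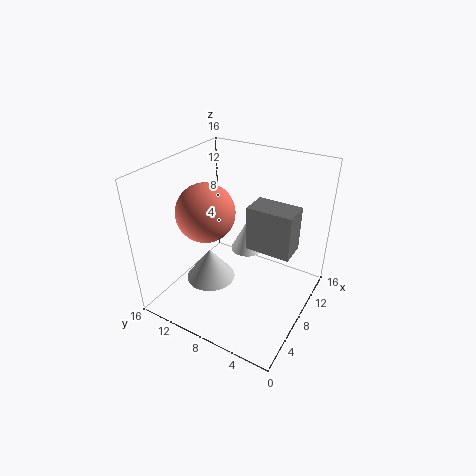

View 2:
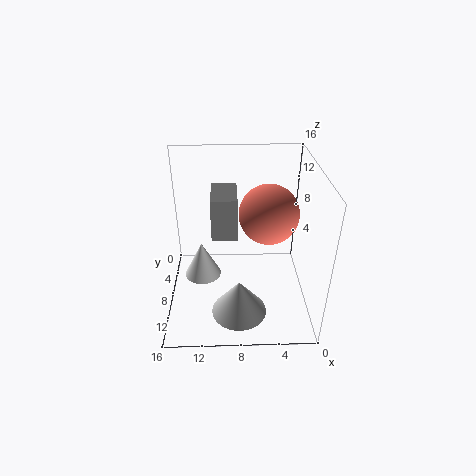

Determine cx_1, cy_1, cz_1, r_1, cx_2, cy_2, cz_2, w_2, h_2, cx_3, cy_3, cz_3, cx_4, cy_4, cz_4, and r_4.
cx_1 = 8
cy_1 = 12
cz_1 = 1
r_1 = 3
cx_2 = 8
cy_2 = 2
cz_2 = 7
w_2 = 3
h_2 = 5
cx_3 = 5
cy_3 = 10
cz_3 = 12
cx_4 = 12
cy_4 = 9
cz_4 = 4
r_4 = 2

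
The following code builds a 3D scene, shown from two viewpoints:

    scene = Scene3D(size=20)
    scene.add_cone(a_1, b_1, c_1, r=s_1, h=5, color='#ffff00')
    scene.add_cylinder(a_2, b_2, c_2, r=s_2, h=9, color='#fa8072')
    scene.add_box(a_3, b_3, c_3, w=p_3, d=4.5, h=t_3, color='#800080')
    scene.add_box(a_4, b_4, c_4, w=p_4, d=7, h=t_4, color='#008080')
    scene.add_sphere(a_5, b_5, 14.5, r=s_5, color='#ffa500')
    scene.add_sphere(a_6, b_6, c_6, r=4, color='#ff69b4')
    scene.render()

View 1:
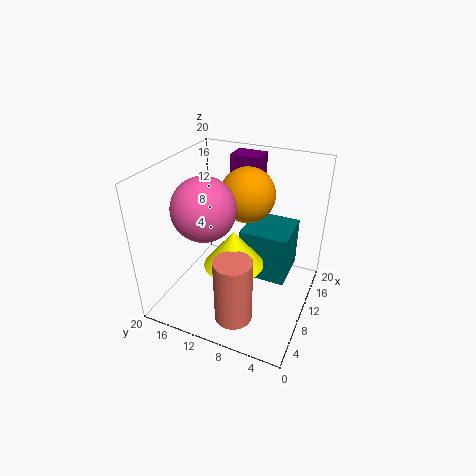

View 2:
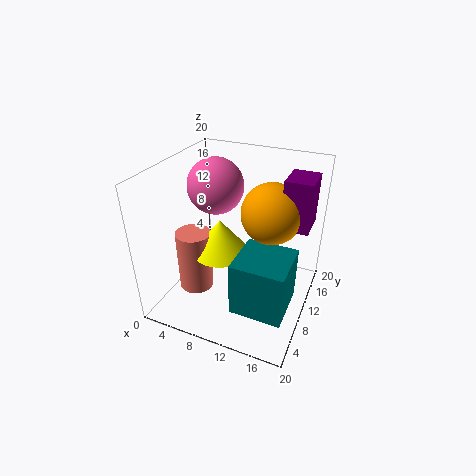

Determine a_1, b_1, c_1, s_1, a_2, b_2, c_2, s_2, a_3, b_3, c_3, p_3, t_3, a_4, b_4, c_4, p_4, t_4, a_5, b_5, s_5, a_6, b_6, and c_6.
a_1 = 7.5
b_1 = 9.5
c_1 = 7.5
s_1 = 4
a_2 = 4
b_2 = 8
c_2 = 1.5
s_2 = 2.5
a_3 = 16
b_3 = 9.5
c_3 = 13
p_3 = 3.5
t_3 = 6.5
a_4 = 11.5
b_4 = 3.5
c_4 = 2.5
p_4 = 7
t_4 = 7.5
a_5 = 14.5
b_5 = 10.5
s_5 = 4
a_6 = 5.5
b_6 = 12.5
c_6 = 16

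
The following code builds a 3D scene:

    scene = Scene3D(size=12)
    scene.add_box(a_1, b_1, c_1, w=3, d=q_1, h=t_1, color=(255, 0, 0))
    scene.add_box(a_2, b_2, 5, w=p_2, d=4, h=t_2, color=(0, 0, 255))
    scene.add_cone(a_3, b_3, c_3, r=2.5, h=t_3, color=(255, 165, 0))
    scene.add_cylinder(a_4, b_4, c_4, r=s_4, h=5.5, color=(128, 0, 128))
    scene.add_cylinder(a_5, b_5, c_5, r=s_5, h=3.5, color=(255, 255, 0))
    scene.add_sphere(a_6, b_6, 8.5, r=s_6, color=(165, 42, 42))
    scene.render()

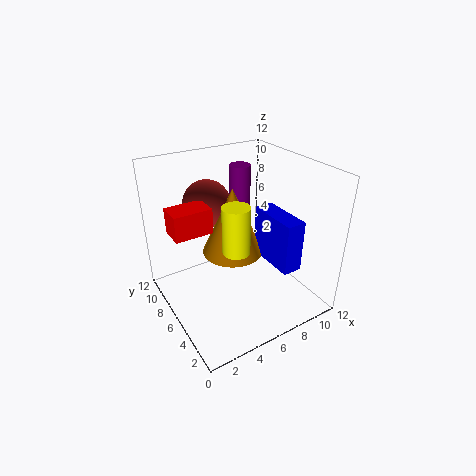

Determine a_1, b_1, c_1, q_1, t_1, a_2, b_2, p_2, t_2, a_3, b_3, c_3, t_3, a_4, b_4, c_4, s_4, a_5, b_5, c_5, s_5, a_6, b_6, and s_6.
a_1 = 0.5
b_1 = 5.5
c_1 = 7.5
q_1 = 2
t_1 = 2
a_2 = 7
b_2 = 1
p_2 = 1.5
t_2 = 4
a_3 = 5.5
b_3 = 6
c_3 = 5
t_3 = 5.5
a_4 = 9
b_4 = 10.5
c_4 = 5
s_4 = 1
a_5 = 4
b_5 = 3
c_5 = 7
s_5 = 1
a_6 = 4.5
b_6 = 8.5
s_6 = 2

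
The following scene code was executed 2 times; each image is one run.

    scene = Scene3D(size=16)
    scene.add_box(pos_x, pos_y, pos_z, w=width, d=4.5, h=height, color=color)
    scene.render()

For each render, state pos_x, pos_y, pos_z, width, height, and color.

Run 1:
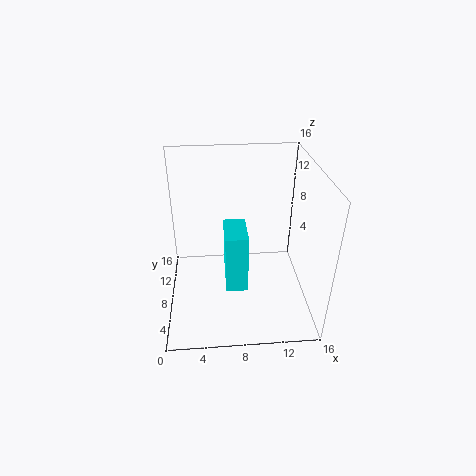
pos_x = 6.5; pos_y = 6; pos_z = 2; width = 2.5; height = 7; color = 'cyan'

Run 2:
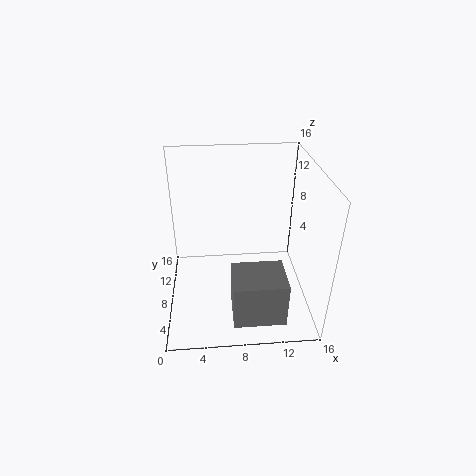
pos_x = 7; pos_y = 1; pos_z = 1.5; width = 5.5; height = 5; color = 'gray'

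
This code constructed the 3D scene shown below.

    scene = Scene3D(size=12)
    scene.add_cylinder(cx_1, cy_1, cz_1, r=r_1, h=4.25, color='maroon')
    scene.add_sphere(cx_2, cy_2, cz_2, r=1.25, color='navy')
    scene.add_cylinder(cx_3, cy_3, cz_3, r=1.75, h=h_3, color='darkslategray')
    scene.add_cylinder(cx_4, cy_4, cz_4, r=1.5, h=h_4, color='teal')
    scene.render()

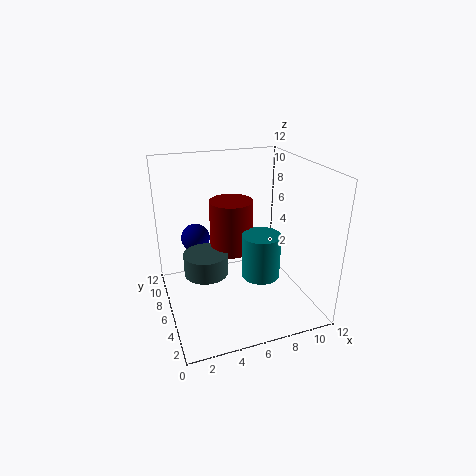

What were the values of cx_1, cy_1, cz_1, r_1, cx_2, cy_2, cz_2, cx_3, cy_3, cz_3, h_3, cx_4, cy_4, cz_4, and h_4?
cx_1 = 5.5; cy_1 = 6.25; cz_1 = 5; r_1 = 1.75; cx_2 = 3; cy_2 = 8.75; cz_2 = 5.25; cx_3 = 3; cy_3 = 5.25; cz_3 = 3.75; h_3 = 1.75; cx_4 = 7; cy_4 = 3.5; cz_4 = 3.75; h_4 = 3.5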